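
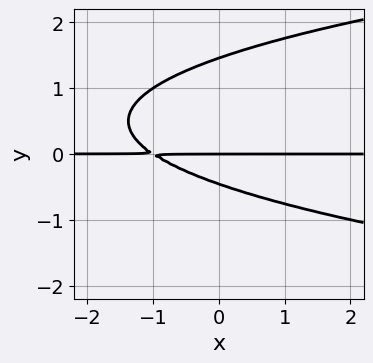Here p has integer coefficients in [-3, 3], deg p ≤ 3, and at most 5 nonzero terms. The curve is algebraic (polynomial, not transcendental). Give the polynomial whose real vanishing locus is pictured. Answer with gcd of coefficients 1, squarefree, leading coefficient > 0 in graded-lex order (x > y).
(a) The degree is 3 — the shape is more complex than any degree-2 curve.
(b) Observable constraints: the visible x-axis segment lies entirely on the curve; one y-axis crossing is at y = 0.
(c) Putting this together gives p.

3*y^3 - 2*x*y - 3*y^2 - 2*y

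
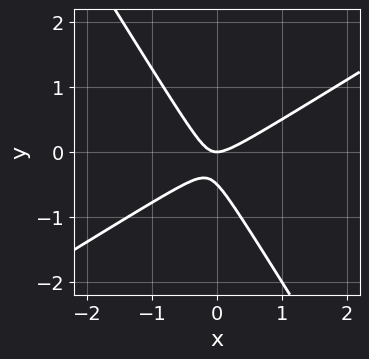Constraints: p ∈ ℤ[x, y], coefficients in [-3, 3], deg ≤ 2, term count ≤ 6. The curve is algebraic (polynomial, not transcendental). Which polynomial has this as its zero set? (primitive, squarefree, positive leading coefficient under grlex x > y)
1. deg p = 2. No degree-1 curve has this shape.
2. Against the integer gridlines: it crosses the x-axis at the gridline x = 0; it crosses the y-axis at the gridline y = 0.
3. Solving for integer coefficients yields p as stated.

2*x^2 - 2*x*y - 2*y^2 - y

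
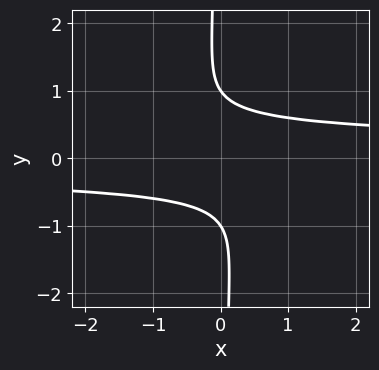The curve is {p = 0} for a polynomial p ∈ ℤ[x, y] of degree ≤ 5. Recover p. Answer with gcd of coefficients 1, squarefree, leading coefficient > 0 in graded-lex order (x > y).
1. Degree: no degree-3 curve has this shape, so deg p = 4.
2. Against the integer gridlines: the y-axis gridline crossings are at y ∈ {-1, 1}; it misses every integer gridline on the x-axis.
3. Together with the visible shape, these determine p as stated.

3*x*y^3 + y^2 - 1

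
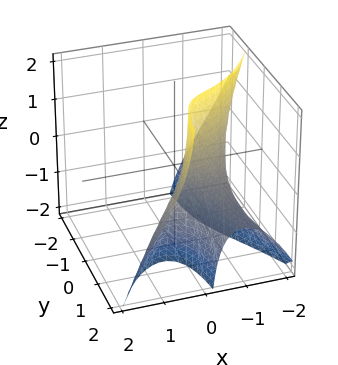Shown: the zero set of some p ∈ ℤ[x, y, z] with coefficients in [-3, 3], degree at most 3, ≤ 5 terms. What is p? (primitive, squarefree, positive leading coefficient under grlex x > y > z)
deg p = 3. No degree-2 surface has this shape.
Checking where it meets the axes: it meets the y-axis at y = 1 (among the integer gridlines); the surface avoids every integer z-axis point in the box.
Assembling these constraints gives the stated polynomial.

3*x^3 + 3*x*y*z + 2*x^2 - 3*y + 3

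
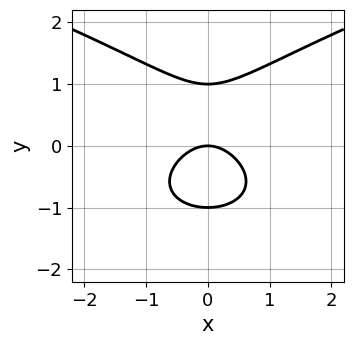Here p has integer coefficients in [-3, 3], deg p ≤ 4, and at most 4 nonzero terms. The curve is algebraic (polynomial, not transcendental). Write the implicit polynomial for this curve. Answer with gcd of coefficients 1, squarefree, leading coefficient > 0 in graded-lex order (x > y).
(a) deg p = 3.
(b) Symmetries: the x ↦ −x reflection is a symmetry, so x appears only in even powers.
(c) Checking where it meets the axes: the y-axis gridline crossings are at y ∈ {-1, 0, 1}; it crosses the x-axis at the gridline x = 0.
(d) Matching integer coefficients to the picture gives p.

y^3 - x^2 - y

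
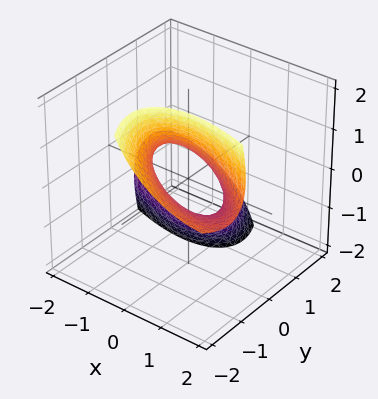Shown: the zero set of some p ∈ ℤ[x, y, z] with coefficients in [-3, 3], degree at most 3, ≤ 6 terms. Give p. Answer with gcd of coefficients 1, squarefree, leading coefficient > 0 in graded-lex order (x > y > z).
(a) The degree is 2 — a generic line meets the surface in up to 2 points.
(b) Against the integer gridlines: among the integer gridlines, it crosses the z-axis at z ∈ {-1, 1}; among the integer gridlines, it crosses the x-axis at x ∈ {-1, 1}.
(c) Assembling these constraints gives the stated polynomial.

x^2 + 2*x*y + 2*y^2 + 3*y*z + z^2 - 1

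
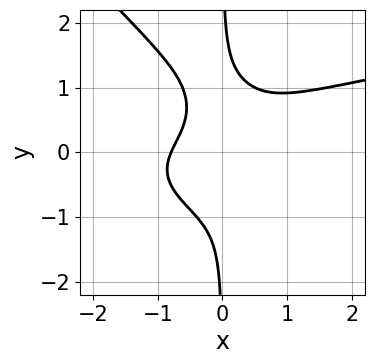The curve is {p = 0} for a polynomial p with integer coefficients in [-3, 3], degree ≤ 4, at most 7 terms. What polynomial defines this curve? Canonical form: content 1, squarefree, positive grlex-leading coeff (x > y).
1. Degree: a generic line meets the curve in up to 4 points, so deg p = 4.
2. From the axis intercepts and sections: no y-intercept at any integer in the box.
3. The integer polynomial consistent with all of this is the stated p.

3*x^2*y^2 + 3*x*y^3 - 2*x^3 - 2*x*y - 1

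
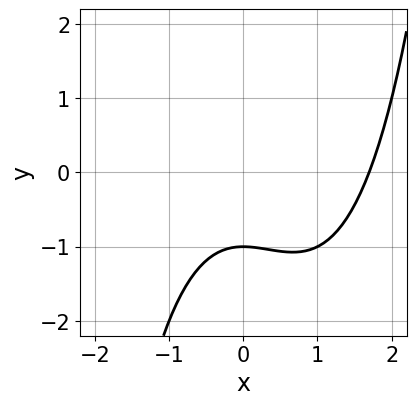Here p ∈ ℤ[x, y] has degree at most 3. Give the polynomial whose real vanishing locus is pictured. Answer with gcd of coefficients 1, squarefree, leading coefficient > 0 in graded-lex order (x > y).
x^3 - x^2 - 2*y - 2

1. Degree: a generic line meets the curve in up to 3 points, so deg p = 3.
2. Against the integer gridlines: it crosses the y-axis at the gridline y = -1.
3. Matching integer coefficients to the picture gives p.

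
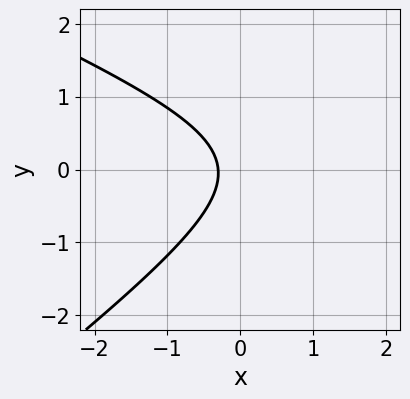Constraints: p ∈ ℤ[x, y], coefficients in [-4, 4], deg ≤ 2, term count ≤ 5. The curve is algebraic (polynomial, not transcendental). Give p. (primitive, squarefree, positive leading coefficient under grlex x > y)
x^2 + x*y - 3*y^2 - 3*x - 1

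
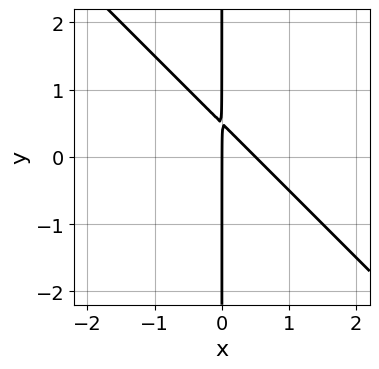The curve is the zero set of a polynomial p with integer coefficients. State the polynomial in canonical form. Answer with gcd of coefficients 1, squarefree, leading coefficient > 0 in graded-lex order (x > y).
deg p = 2.
Reading off the gridlines: it crosses the x-axis at the gridline x = 0; the visible y-axis segment lies entirely on the curve.
Assembling these constraints gives the stated polynomial.

2*x^2 + 2*x*y - x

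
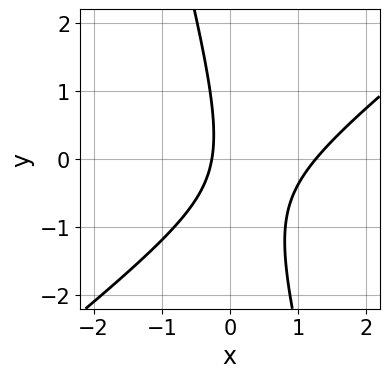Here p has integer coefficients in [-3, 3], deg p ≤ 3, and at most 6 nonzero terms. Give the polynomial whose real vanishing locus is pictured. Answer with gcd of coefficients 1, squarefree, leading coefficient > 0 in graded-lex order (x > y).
3*x^2 - 3*x*y - y^2 - 3*x - 1

First, deg p = 2. The shape is more complex than any degree-1 curve.
Then, checking where it meets the axes: it misses every integer gridline on the y-axis.
Finally, these observations pin down the coefficients.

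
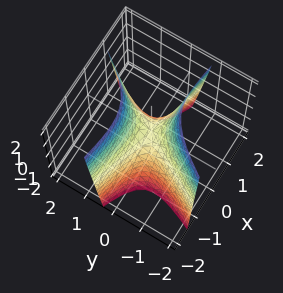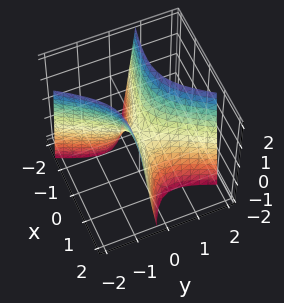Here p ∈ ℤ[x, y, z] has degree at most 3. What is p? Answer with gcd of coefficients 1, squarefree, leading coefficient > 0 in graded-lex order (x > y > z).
x^2 + 3*x*y - 2*y^2 + z

(a) The degree is 2 — no degree-1 surface has this shape.
(b) From the axis intercepts and sections: it meets the x-axis at x = 0 (among the integer gridlines); one y-axis crossing is at y = 0.
(c) Assembling these constraints gives the stated polynomial.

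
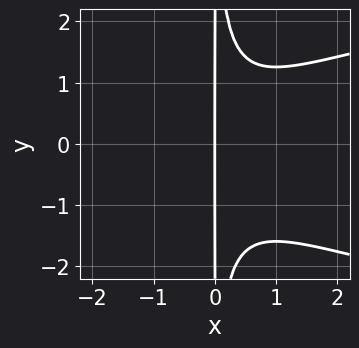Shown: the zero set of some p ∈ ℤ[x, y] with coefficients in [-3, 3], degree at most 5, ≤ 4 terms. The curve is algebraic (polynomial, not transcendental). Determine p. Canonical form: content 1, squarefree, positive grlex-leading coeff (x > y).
First, the degree is 4 — the shape is more complex than any degree-3 curve.
Then, against the integer gridlines: the visible y-axis segment lies entirely on the curve; it crosses the x-axis at the gridline x = 0.
Finally, matching integer coefficients to the picture gives p.

3*x^2*y^2 - 3*x^3 + x^2*y - 3*x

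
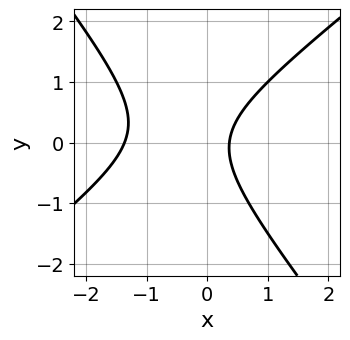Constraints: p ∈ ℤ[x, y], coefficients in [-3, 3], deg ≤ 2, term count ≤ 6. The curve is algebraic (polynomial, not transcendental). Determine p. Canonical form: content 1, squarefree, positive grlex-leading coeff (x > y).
2*x^2 - x*y - 2*y^2 + 2*x - 1

deg p = 2.
Reading off the gridlines: it misses every integer gridline on the y-axis.
Assembling these constraints gives the stated polynomial.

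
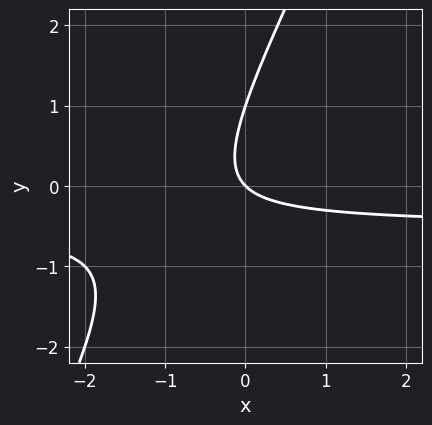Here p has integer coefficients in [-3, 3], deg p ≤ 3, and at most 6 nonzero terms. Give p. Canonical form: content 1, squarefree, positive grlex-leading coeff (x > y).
2*x*y - y^2 + x + y

1. Degree: the shape is more complex than any degree-1 curve, so deg p = 2.
2. From the axis intercepts and sections: the y-axis gridline crossings are at y ∈ {0, 1}; it meets the x-axis at x = 0 (among the integer gridlines).
3. Assembling these constraints gives the stated polynomial.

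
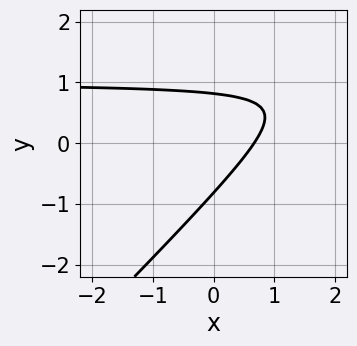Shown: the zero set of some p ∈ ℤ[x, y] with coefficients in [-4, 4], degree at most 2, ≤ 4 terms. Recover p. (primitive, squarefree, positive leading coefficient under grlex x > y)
3*x*y - 3*y^2 - 3*x + 2

The degree is 2 — the shape is more complex than any degree-1 curve.
Putting this together gives p.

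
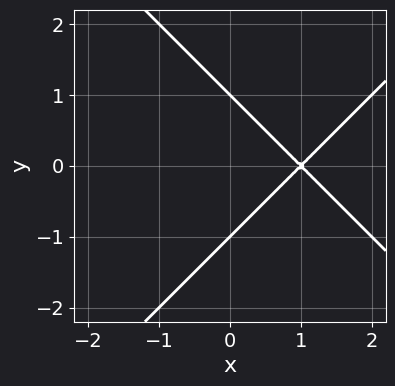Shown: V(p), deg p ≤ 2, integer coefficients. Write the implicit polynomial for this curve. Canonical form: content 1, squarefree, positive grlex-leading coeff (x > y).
The degree is 2 — no degree-1 curve has this shape.
Symmetries: mirror symmetry y ↦ −y ⇒ only even powers of y.
Reading off the gridlines: it meets the x-axis at x = 1 (among the integer gridlines); the y-axis gridline crossings are at y ∈ {-1, 1}.
Fitting integer coefficients to these (and the overall shape) gives p.

x^2 - y^2 - 2*x + 1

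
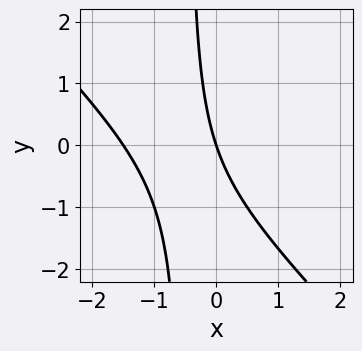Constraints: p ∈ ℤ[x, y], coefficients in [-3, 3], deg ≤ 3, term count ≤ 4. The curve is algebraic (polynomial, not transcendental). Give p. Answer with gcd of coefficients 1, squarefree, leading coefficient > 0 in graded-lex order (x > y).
2*x^2 + 2*x*y + 3*x + y

(a) The degree is 2 — the shape is more complex than any degree-1 curve.
(b) From the axis intercepts and sections: it meets the x-axis at x = 0 (among the integer gridlines); it crosses the y-axis at the gridline y = 0.
(c) Matching integer coefficients to the picture gives p.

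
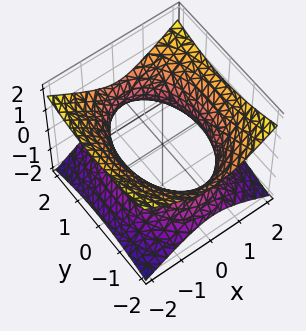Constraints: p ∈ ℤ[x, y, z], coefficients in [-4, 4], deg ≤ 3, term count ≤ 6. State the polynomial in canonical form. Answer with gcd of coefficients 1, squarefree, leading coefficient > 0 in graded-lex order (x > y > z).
1. deg p = 2. One connected sheet with a waist; a quadric.
2. Symmetries: it's symmetric under z → −z, forcing even powers of z; it's symmetric under y → −y, forcing even powers of y; it's symmetric under x → −x, forcing even powers of x.
3. Against the integer gridlines: no z-intercept at any integer in the box.
4. Together with the visible shape, these determine p as stated.

2*x^2 + y^2 - 3*z^2 - 3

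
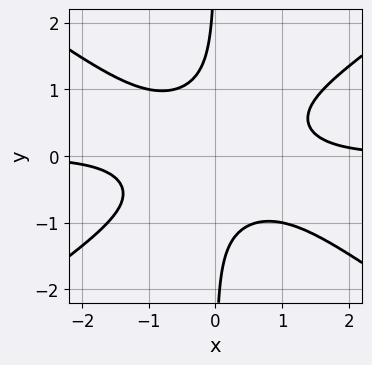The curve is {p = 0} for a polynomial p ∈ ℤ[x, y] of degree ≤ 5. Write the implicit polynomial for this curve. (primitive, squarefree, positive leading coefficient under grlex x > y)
First, degree: a generic line meets the curve in up to 4 points, so deg p = 4.
Next, reading off the gridlines: no x-intercept at any integer in the box; no y-intercept at any integer in the box.
Finally, together with the visible shape, these determine p as stated.

x^3*y - 2*x*y^3 - 1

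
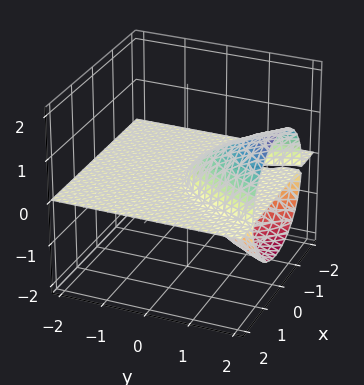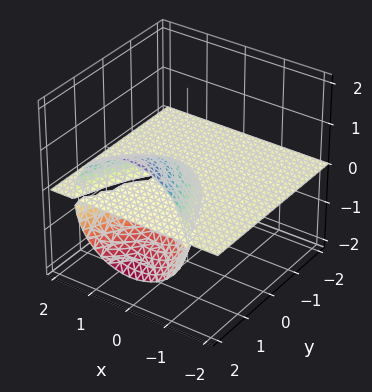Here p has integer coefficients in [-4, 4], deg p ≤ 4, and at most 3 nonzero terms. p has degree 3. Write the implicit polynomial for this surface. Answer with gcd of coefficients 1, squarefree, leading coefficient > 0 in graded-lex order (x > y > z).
First, I count 2 distinct pieces.
Next, degree: a generic line meets the surface in up to 3 points, so deg p = 3.
Next, checking where it meets the axes: the visible y-axis segment lies entirely on the surface; one z-axis crossing is at z = 0; the visible x-axis segment lies entirely on the surface.
Finally, putting this together gives p.

x^2*z + z^3 - y*z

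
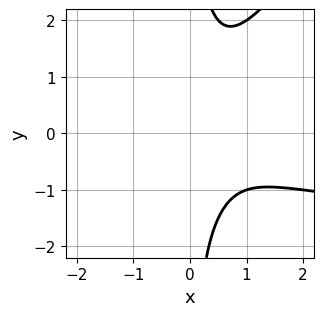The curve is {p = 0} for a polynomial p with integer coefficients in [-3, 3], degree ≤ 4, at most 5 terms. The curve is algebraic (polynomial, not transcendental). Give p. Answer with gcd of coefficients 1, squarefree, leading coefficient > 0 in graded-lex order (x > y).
(a) The degree is 3 — no degree-2 curve has this shape.
(b) Observable constraints: the curve avoids every integer x-axis point in the box; no y-intercept at any integer in the box.
(c) Putting this together gives p.

x^2*y - x*y^2 + 2*x^2 - 2*x + 2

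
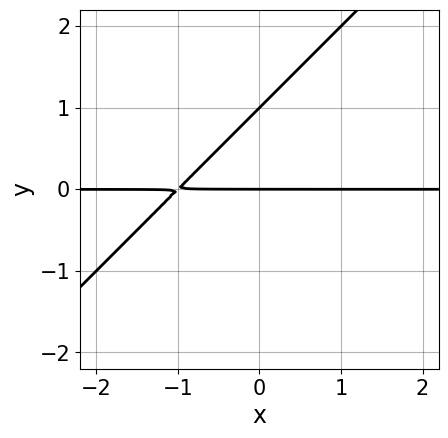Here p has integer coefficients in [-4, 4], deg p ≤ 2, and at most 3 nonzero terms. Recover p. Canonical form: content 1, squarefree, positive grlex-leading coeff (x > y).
x*y - y^2 + y

(a) deg p = 2.
(b) From the visible intercepts: among the integer gridlines, it crosses the y-axis at y ∈ {0, 1}; the visible x-axis segment lies entirely on the curve.
(c) Assembling these constraints gives the stated polynomial.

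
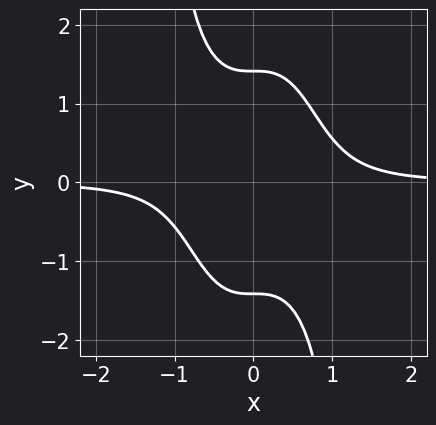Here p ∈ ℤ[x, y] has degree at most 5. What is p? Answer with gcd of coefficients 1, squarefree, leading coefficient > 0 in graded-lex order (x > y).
3*x^3*y + y^2 - 2

First, the degree is 4 — no degree-3 curve has this shape.
Next, checking where it meets the axes: the curve avoids every integer x-axis point in the box.
Finally, together with the visible shape, these determine p as stated.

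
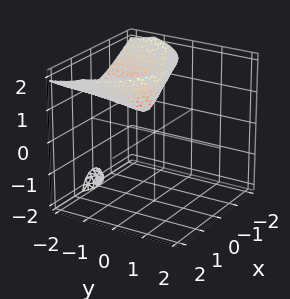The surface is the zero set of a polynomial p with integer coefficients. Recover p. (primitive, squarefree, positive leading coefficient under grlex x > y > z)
2*y*z^2 - z^3 + 3*x^2 + y^2 + z^2

First, there are 2 components. They look like related sheets of one shape, so recover p as a whole.
Then, deg p = 3. The shape is more complex than any degree-2 surface.
Then, checking where it meets the axes: it crosses the z-axis at the gridline z = 1.
Finally, matching integer coefficients to the picture gives p.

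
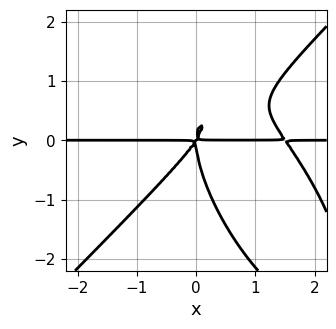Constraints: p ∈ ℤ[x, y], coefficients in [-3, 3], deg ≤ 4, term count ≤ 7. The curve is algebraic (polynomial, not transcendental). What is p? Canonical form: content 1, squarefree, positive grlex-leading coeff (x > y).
First, degree: a generic line meets the curve in up to 4 points, so deg p = 4.
Next, from the visible intercepts: the visible x-axis segment lies entirely on the curve.
Finally, the integer polynomial consistent with all of this is the stated p.

2*x^3*y - x*y^3 - y^4 - 3*x^2*y + 2*x*y^2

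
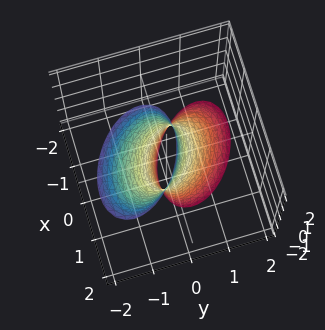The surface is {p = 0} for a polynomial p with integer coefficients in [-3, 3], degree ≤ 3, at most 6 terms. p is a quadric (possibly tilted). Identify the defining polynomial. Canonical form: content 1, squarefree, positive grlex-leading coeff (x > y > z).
1. The degree is 2 — a generic line meets the surface in up to 2 points.
2. From the axis intercepts and sections: no z-intercept at any integer in the box.
3. Putting this together gives p.

2*x^2 + 2*x*y + 3*y^2 + 2*y*z - 1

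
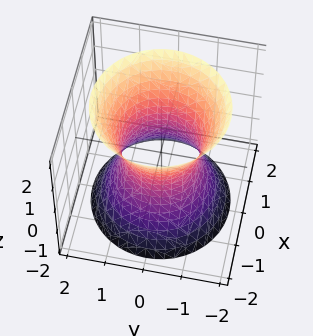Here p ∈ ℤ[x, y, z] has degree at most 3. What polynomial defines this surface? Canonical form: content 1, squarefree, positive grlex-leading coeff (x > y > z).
1. deg p = 2. An hourglass — one-sheet hyperboloid; a quadric.
2. Symmetry: every cross-section ⟂ z is a circle, so x, y appear only via x² + y²; the z ↦ −z reflection is a symmetry, so z appears only in even powers.
3. Reading off the gridlines: among the integer gridlines, it crosses the y-axis at y ∈ {-1, 1}; a circular section at z = 1 has radius between 1 and 2; among the integer gridlines, it crosses the x-axis at x ∈ {-1, 1}.
4. Assembling these constraints gives the stated polynomial.

2*x^2 + 2*y^2 - z^2 - 2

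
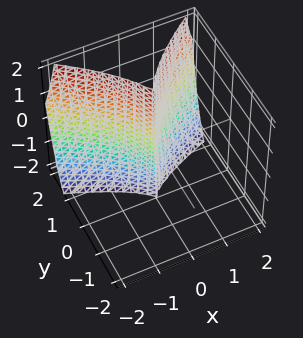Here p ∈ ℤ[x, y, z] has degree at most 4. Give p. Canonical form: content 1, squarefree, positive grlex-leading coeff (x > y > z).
x^2*z - 2*y^3 + 3*x^2

First, degree: a generic line meets the surface in up to 3 points, so deg p = 3.
Next, observable constraints: the visible z-axis segment lies entirely on the surface; one y-axis crossing is at y = 0.
Finally, the integer polynomial consistent with all of this is the stated p.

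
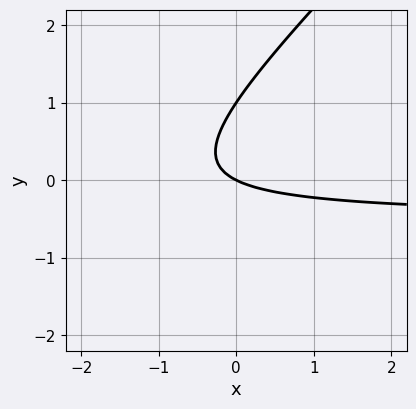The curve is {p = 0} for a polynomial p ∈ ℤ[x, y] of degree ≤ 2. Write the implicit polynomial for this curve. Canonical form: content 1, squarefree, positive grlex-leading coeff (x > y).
2*x*y - 2*y^2 + x + 2*y

Degree: no degree-1 curve has this shape, so deg p = 2.
Checking where it meets the axes: it crosses the x-axis at the gridline x = 0; among the integer gridlines, it crosses the y-axis at y ∈ {0, 1}.
Assembling these constraints gives the stated polynomial.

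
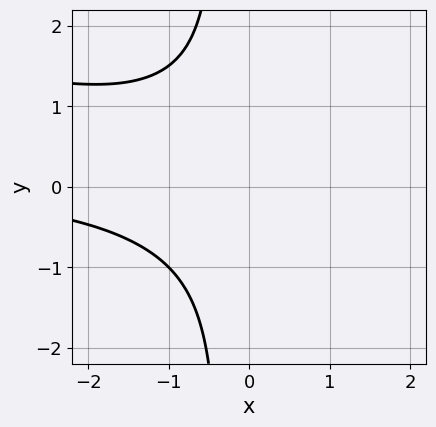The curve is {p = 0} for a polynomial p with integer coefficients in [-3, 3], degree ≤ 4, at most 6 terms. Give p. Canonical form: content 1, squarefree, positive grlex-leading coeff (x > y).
(a) Degree: a generic line meets the curve in up to 3 points, so deg p = 3.
(b) From the visible intercepts: it misses every integer gridline on the y-axis; it misses every integer gridline on the x-axis.
(c) Fitting integer coefficients to these (and the overall shape) gives p.

x^2*y + 3*x*y^2 + y^2 + 3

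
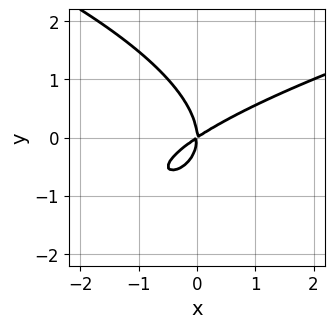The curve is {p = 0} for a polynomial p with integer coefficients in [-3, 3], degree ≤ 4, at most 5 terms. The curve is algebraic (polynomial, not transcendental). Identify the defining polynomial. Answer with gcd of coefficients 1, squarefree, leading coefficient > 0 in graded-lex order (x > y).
2*y^3 - 2*x^2 + 3*x*y

1. Degree: no degree-2 curve has this shape, so deg p = 3.
2. From the visible intercepts: it crosses the y-axis at the gridline y = 0; one x-axis crossing is at x = 0.
3. Fitting integer coefficients to these (and the overall shape) gives p.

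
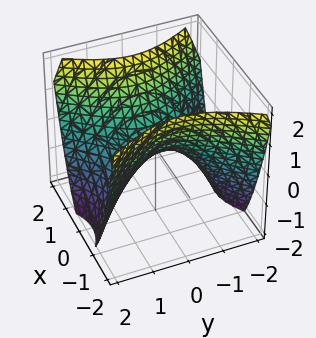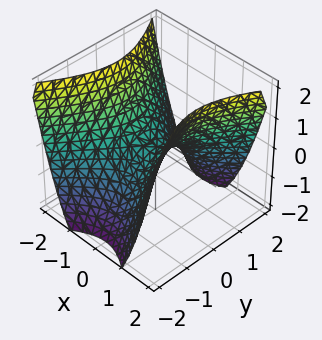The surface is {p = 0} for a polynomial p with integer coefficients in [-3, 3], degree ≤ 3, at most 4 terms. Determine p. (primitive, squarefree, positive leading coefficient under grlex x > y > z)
3*x^2 - 2*y^2 - 3*z

deg p = 2. A saddle surface; a quadric.
Symmetries: mirror symmetry y ↦ −y ⇒ only even powers of y; the x ↦ −x reflection is a symmetry, so x appears only in even powers.
Observable constraints: one z-axis crossing is at z = 0; it meets the x-axis at x = 0 (among the integer gridlines); one y-axis crossing is at y = 0.
Assembling these constraints gives the stated polynomial.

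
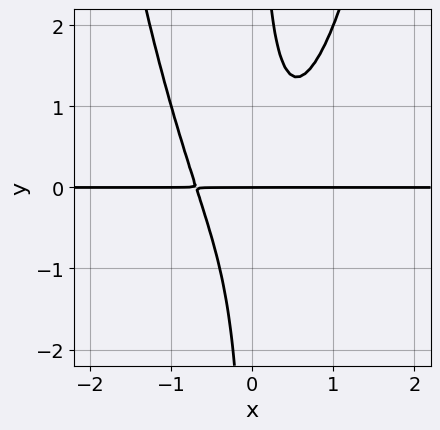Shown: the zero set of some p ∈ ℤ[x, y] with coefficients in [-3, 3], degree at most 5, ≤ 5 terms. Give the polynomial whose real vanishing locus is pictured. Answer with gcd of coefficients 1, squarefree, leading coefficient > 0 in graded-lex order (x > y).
3*x^3*y - 2*x*y^2 + y

First, degree: the shape is more complex than any degree-3 curve, so deg p = 4.
Next, from the axis intercepts and sections: it crosses the y-axis at the gridline y = 0; the visible x-axis segment lies entirely on the curve.
Finally, putting this together gives p.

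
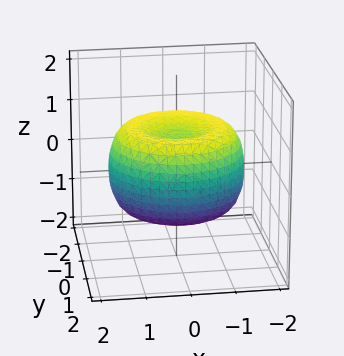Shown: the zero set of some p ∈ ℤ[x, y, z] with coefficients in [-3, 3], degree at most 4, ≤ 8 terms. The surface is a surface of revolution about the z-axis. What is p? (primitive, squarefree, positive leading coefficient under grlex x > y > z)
deg p = 4. A generic line meets the surface in up to 4 points.
Symmetries: the z-axis is an axis of rotation, so x and y enter only as x² + y².
Observable constraints: a circular section at z = -1 has radius exactly 1.
Assembling these constraints gives the stated polynomial.

x^4 + 2*x^2*y^2 + y^4 - 2*x^2 - 2*y^2 + 2*z^2 - 1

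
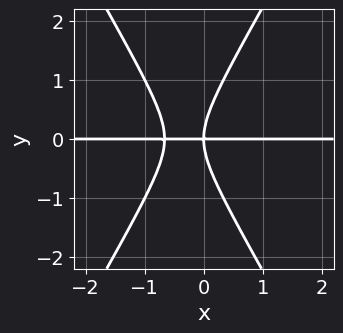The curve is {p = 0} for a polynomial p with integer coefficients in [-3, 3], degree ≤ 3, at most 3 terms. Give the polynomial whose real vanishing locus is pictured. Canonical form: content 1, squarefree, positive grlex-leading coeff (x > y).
1. deg p = 3. No degree-2 curve has this shape.
2. Reading off the gridlines: the visible x-axis segment lies entirely on the curve; it crosses the y-axis at the gridline y = 0.
3. Solving for integer coefficients yields p as stated.

3*x^2*y - y^3 + 2*x*y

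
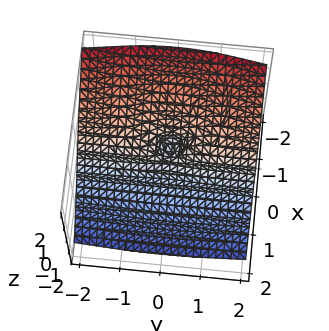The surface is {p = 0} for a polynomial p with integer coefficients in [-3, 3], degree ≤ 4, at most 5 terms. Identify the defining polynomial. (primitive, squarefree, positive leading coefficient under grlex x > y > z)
3*x^3 + 3*x*y^2 + 2*y^2*z + 2*z^3 + 2*x^2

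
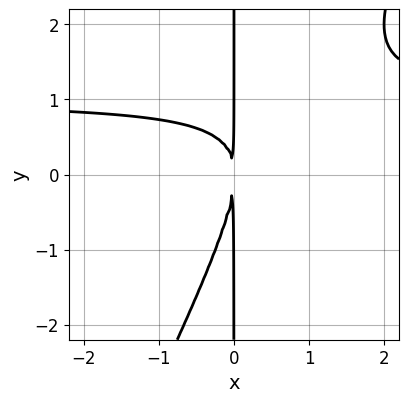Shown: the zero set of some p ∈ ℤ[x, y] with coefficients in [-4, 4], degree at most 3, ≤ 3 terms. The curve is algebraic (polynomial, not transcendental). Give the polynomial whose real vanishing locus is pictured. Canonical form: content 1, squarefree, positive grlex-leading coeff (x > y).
2*x^2*y - x*y^2 - 2*x^2

(a) deg p = 3.
(b) Checking where it meets the axes: the visible y-axis segment lies entirely on the curve.
(c) The integer polynomial consistent with all of this is the stated p.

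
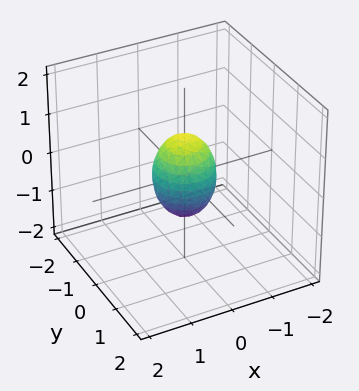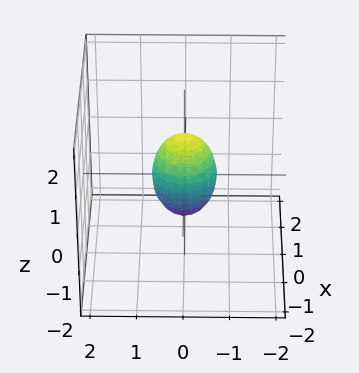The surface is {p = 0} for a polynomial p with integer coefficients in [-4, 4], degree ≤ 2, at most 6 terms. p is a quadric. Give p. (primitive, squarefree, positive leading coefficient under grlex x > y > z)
First, the degree is 2 — a closed, bounded, convex surface; a quadric.
Then, symmetries: the z ↦ −z reflection is a symmetry, so z appears only in even powers; every cross-section ⟂ z is a circle, so x, y appear only via x² + y².
Next, reading off the gridlines: a circular section at z = 0 has radius between 0 and 1; the z-axis gridline crossings are at z ∈ {-1, 1}.
Finally, fitting integer coefficients to these (and the overall shape) gives p.

2*x^2 + 2*y^2 + z^2 - 1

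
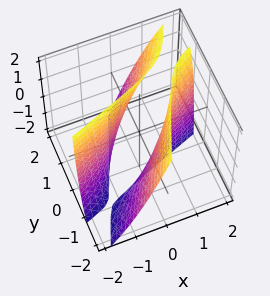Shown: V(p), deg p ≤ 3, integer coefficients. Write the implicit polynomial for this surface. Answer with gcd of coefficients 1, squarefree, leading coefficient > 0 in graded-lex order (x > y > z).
x^2 - 3*x*y + y^2 + y*z - 1

The picture has 2 separate pieces. They look like related sheets of one shape, so recover p as a whole.
Degree: a generic line meets the surface in up to 2 points, so deg p = 2.
Checking where it meets the axes: the x-axis gridline crossings are at x ∈ {-1, 1}; no z-intercept at any integer in the box; the y-axis gridline crossings are at y ∈ {-1, 1}.
Assembling these constraints gives the stated polynomial.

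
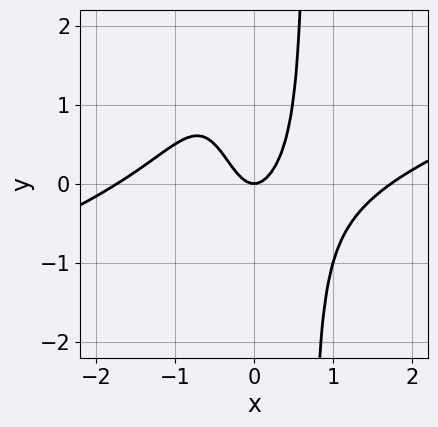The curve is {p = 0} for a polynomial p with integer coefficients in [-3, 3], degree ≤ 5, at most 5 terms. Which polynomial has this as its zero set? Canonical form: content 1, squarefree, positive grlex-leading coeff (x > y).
x^4 - 3*x^3*y - 3*x^2 + y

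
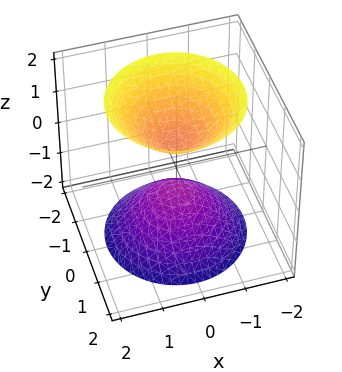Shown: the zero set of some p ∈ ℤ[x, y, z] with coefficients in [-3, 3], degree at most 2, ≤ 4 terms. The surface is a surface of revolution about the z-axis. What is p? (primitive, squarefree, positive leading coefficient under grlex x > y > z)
1. There are 2 components. Treating them together as one polynomial.
2. Degree: the shape is more complex than any degree-1 surface, so deg p = 2.
3. Symmetries: the z-axis is an axis of rotation, so x and y enter only as x² + y².
4. Observable constraints: the surface avoids every integer x-axis point in the box; a circular section at z = 2 has radius between 1 and 2.
5. The integer polynomial consistent with all of this is the stated p.

3*x^2 + 3*y^2 - 2*z^2 + 1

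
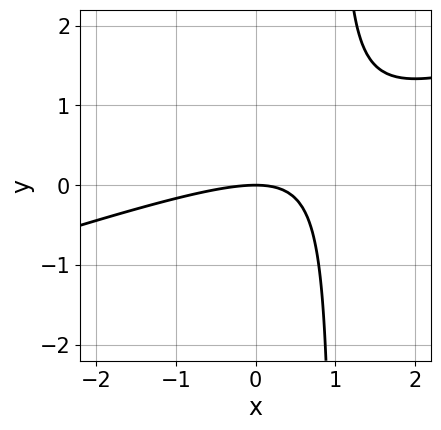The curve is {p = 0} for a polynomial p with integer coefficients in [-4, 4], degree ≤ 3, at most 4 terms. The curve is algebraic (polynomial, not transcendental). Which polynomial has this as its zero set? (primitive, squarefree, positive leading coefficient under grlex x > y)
Degree: the shape is more complex than any degree-1 curve, so deg p = 2.
Reading off the gridlines: it crosses the x-axis at the gridline x = 0; it meets the y-axis at y = 0 (among the integer gridlines).
Putting this together gives p.

x^2 - 3*x*y + 3*y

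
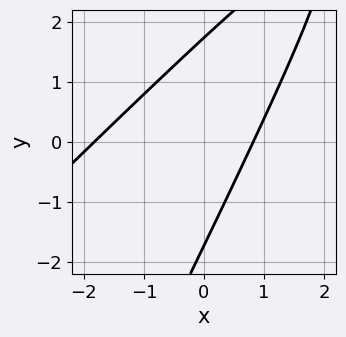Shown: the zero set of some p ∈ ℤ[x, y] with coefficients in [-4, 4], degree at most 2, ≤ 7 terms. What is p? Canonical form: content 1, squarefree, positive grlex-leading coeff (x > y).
2*x^2 - 3*x*y + y^2 + 2*x - 3

deg p = 2. A generic line meets the curve in up to 2 points.
The integer polynomial consistent with all of this is the stated p.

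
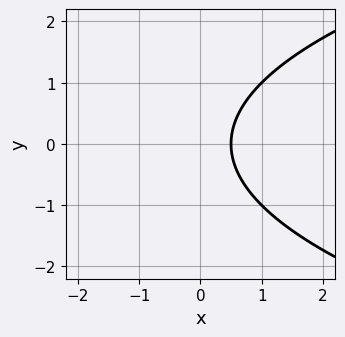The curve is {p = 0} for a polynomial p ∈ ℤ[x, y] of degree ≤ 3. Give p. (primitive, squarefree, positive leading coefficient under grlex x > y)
1. The degree is 2 — the shape is more complex than any degree-1 curve.
2. Symmetries: it's symmetric under y → −y, forcing even powers of y.
3. Reading off the gridlines: it misses every integer gridline on the y-axis.
4. These observations pin down the coefficients.

y^2 - 2*x + 1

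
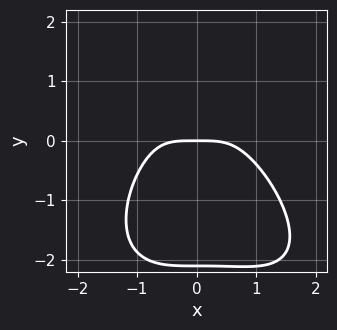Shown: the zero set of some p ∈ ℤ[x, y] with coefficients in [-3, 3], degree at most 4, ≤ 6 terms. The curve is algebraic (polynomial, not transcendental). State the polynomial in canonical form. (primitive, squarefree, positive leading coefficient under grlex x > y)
2*x^4 + x^3*y + y^4 - 3*y^2 + 3*y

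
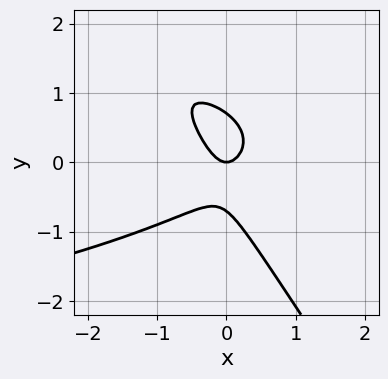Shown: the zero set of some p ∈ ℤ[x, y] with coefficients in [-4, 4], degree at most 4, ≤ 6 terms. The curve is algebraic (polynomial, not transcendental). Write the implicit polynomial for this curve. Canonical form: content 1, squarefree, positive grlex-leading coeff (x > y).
(a) Degree: no degree-2 curve has this shape, so deg p = 3.
(b) Checking where it meets the axes: it meets the y-axis at y = 0 (among the integer gridlines); it crosses the x-axis at the gridline x = 0.
(c) Matching integer coefficients to the picture gives p.

3*x*y^2 + 2*y^3 + 3*x^2 - y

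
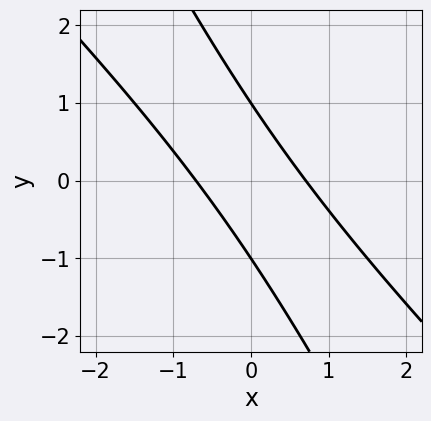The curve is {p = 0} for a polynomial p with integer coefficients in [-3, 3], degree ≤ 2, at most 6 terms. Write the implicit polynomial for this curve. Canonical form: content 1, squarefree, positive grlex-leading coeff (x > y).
(a) deg p = 2. No degree-1 curve has this shape.
(b) Observable constraints: the y-axis gridline crossings are at y ∈ {-1, 1}.
(c) Assembling these constraints gives the stated polynomial.

2*x^2 + 3*x*y + y^2 - 1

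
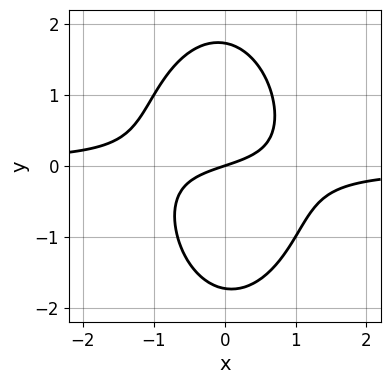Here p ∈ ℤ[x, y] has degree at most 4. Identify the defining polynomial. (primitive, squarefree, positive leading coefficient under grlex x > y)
1. The degree is 3 — a generic line meets the curve in up to 3 points.
2. From the axis intercepts and sections: it crosses the x-axis at the gridline x = 0; it meets the y-axis at y = 0 (among the integer gridlines).
3. Putting this together gives p.

3*x^2*y + y^3 + x - 3*y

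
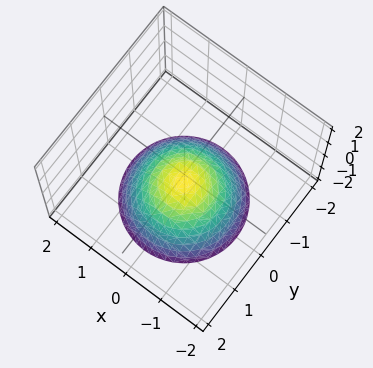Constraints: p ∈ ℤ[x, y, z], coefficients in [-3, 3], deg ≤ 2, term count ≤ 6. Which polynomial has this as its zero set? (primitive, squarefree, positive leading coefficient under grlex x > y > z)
2*x^2 + 2*y^2 + 3*z + 2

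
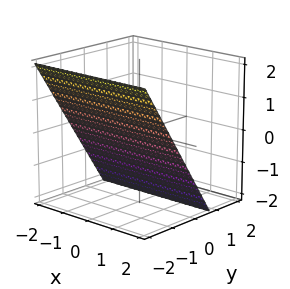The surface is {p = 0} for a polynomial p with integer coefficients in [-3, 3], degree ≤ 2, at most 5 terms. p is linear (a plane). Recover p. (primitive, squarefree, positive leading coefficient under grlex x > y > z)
1. Degree: the surface is flat (a plane), so deg p = 1.
2. Checking where it meets the axes: no x-intercept at any integer in the box; it crosses the z-axis at the gridline z = -1.
3. Solving for integer coefficients yields p as stated.

3*y + 2*z + 2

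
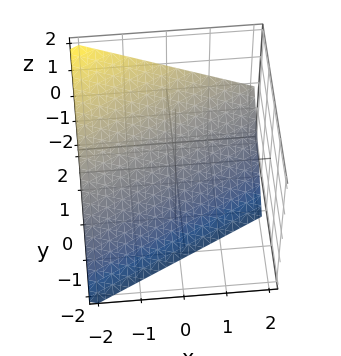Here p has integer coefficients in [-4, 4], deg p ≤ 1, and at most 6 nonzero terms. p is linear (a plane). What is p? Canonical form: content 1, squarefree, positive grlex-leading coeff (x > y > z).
x - 2*y + 2*z + 2

(a) Degree: every cross-section is a straight line — this is a plane, so deg p = 1.
(b) Against the integer gridlines: it crosses the y-axis at the gridline y = 1; it crosses the x-axis at the gridline x = -2; it meets the z-axis at z = -1 (among the integer gridlines).
(c) The integer polynomial consistent with all of this is the stated p.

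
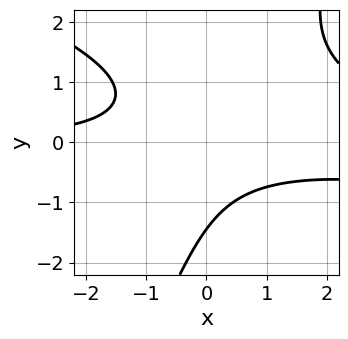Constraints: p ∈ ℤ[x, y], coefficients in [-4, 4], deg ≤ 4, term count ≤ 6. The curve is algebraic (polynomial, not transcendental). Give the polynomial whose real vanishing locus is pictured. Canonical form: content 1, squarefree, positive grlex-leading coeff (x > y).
First, degree: no degree-2 curve has this shape, so deg p = 3.
Then, against the integer gridlines: it misses every integer gridline on the x-axis.
Finally, assembling these constraints gives the stated polynomial.

x^2*y + 2*x*y^2 - y^3 - 3*x*y - 3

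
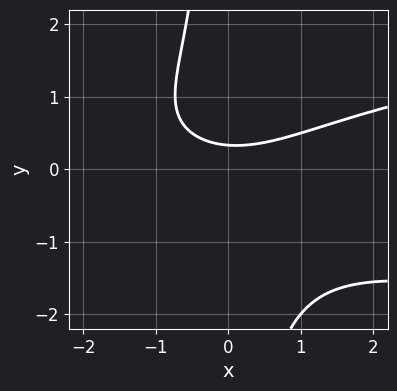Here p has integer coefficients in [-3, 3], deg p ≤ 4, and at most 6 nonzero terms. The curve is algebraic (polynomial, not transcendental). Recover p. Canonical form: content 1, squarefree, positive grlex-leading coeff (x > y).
Degree: no degree-2 curve has this shape, so deg p = 3.
Checking where it meets the axes: no x-intercept at any integer in the box.
Together with the visible shape, these determine p as stated.

2*x*y^2 - x^2 + 3*y - 1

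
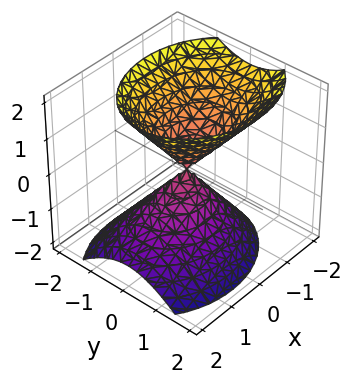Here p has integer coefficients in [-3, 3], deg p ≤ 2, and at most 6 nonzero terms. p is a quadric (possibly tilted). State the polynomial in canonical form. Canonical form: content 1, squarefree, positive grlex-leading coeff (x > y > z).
(a) I count 2 distinct pieces. Treating them together as one polynomial.
(b) deg p = 2. No degree-1 surface has this shape.
(c) Against the integer gridlines: one x-axis crossing is at x = 0; one z-axis crossing is at z = 0; one y-axis crossing is at y = 0.
(d) Assembling these constraints gives the stated polynomial.

2*x^2 + x*z + 3*y^2 - 2*z^2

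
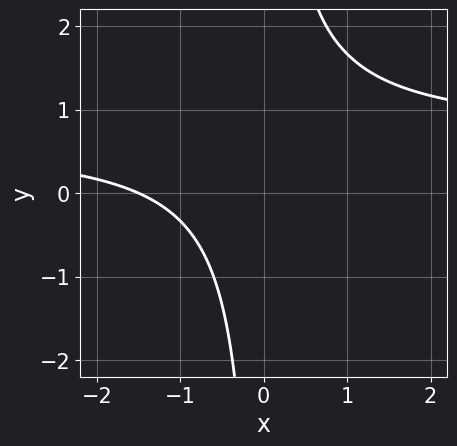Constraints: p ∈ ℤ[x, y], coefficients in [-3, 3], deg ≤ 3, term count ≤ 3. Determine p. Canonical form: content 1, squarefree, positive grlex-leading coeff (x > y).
Degree: a generic line meets the curve in up to 2 points, so deg p = 2.
Observable constraints: no y-intercept at any integer in the box.
The integer polynomial consistent with all of this is the stated p.

3*x*y - 2*x - 3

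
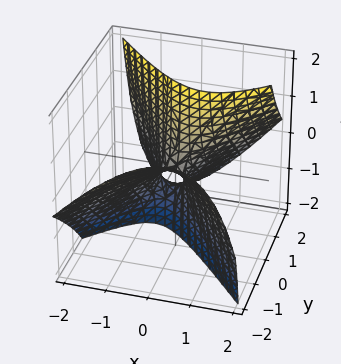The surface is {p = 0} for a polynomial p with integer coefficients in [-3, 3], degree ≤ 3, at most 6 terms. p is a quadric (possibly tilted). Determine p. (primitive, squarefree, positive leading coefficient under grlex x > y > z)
(a) The degree is 2 — the shape is more complex than any degree-1 surface.
(b) From the visible intercepts: it meets the z-axis at z = 0 (among the integer gridlines); it meets the x-axis at x = 0 (among the integer gridlines); it crosses the y-axis at the gridline y = 0.
(c) These observations pin down the coefficients.

3*x^2 - 2*x*z - 2*y^2 - 3*y*z + z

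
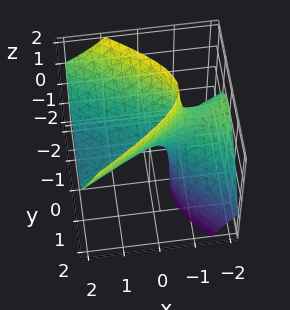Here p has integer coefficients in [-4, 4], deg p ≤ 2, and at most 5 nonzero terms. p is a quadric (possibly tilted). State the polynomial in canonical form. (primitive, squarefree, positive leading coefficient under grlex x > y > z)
x^2 + 3*x*z - 3*y^2 - y*z + 2*z

(a) Degree: the shape is more complex than any degree-1 surface, so deg p = 2.
(b) From the visible intercepts: it meets the y-axis at y = 0 (among the integer gridlines); it meets the x-axis at x = 0 (among the integer gridlines).
(c) Together with the visible shape, these determine p as stated.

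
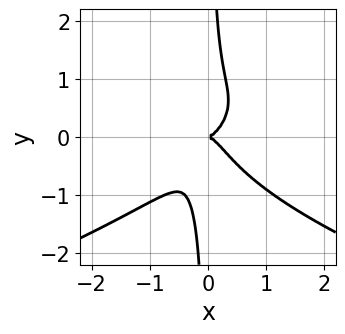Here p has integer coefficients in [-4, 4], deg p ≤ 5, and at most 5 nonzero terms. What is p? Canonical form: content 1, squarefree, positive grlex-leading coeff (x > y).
(a) deg p = 4. A generic line meets the curve in up to 4 points.
(b) From the visible intercepts: it meets the y-axis at y = 0 (among the integer gridlines); it crosses the x-axis at the gridline x = 0.
(c) Solving for integer coefficients yields p as stated.

3*x*y^3 + 3*x^3 - y^2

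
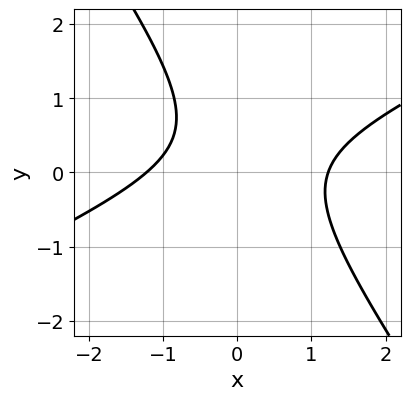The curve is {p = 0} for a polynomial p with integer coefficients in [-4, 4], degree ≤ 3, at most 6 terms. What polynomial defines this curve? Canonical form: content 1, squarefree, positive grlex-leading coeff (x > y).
2*x^2 - 3*x*y - 3*y^2 + 2*y - 3

First, degree: no degree-1 curve has this shape, so deg p = 2.
Then, against the integer gridlines: the curve avoids every integer y-axis point in the box.
Finally, putting this together gives p.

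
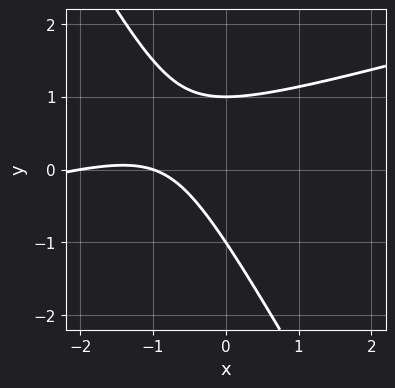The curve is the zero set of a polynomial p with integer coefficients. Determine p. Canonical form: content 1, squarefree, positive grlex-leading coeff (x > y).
First, the degree is 2 — the shape is more complex than any degree-1 curve.
Next, against the integer gridlines: among the integer gridlines, it crosses the y-axis at y ∈ {-1, 1}; the x-axis gridline crossings are at x ∈ {-2, -1}.
Finally, assembling these constraints gives the stated polynomial.

x^2 - 3*x*y - 2*y^2 + 3*x + 2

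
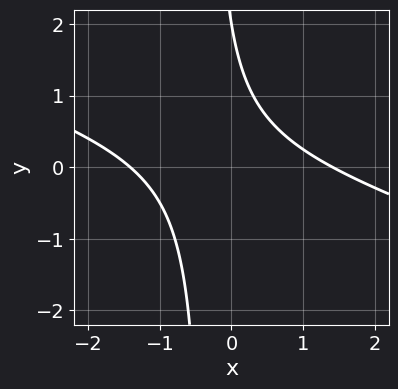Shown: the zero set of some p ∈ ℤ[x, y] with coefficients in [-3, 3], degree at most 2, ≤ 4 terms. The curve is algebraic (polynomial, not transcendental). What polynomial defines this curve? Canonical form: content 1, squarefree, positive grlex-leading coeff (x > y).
The degree is 2 — the shape is more complex than any degree-1 curve.
Against the integer gridlines: it crosses the y-axis at the gridline y = 2.
Fitting integer coefficients to these (and the overall shape) gives p.

x^2 + 3*x*y + y - 2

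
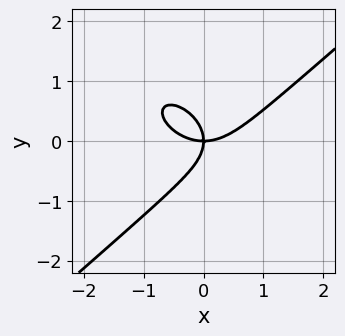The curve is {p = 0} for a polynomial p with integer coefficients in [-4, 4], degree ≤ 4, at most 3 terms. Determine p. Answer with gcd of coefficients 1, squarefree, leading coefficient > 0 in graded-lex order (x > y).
Degree: a generic line meets the curve in up to 3 points, so deg p = 3.
From the axis intercepts and sections: it meets the y-axis at y = 0 (among the integer gridlines); one x-axis crossing is at x = 0.
The integer polynomial consistent with all of this is the stated p.

2*x^3 - 3*y^3 - 3*x*y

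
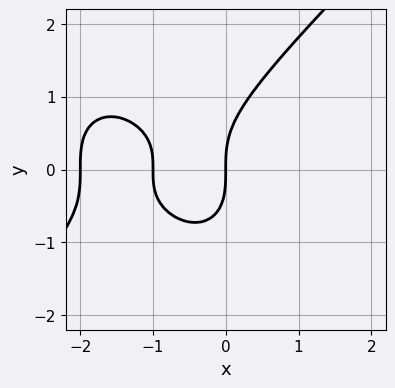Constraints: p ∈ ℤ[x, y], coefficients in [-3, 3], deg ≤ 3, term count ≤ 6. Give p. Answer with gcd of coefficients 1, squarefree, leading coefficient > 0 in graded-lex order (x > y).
x^3 - y^3 + 3*x^2 + 2*x

First, degree: a generic line meets the curve in up to 3 points, so deg p = 3.
Next, against the integer gridlines: it crosses the y-axis at the gridline y = 0; among the integer gridlines, it crosses the x-axis at x ∈ {-2, -1, 0}.
Finally, putting this together gives p.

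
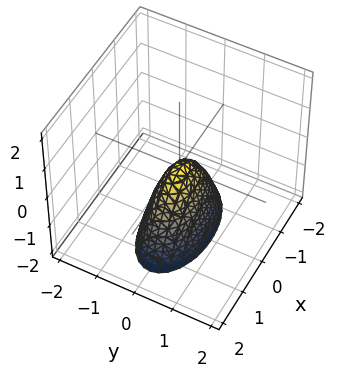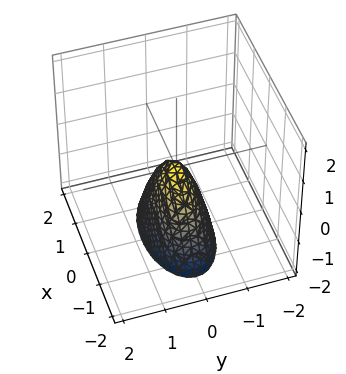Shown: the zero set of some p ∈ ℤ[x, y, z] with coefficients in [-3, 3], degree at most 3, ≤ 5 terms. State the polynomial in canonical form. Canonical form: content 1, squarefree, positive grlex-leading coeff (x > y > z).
x^2 + 3*y^2 + z

1. The degree is 2 — a single bowl opening along one axis; a quadric.
2. Symmetries: the x ↦ −x reflection is a symmetry, so x appears only in even powers; the y ↦ −y reflection is a symmetry, so y appears only in even powers.
3. Against the integer gridlines: it crosses the z-axis at the gridline z = 0; one y-axis crossing is at y = 0; it crosses the x-axis at the gridline x = 0.
4. These observations pin down the coefficients.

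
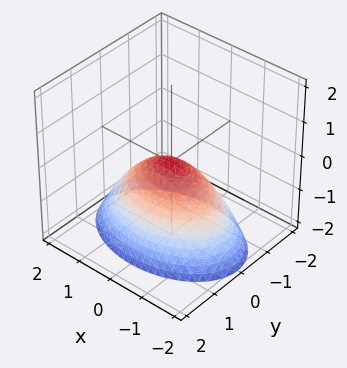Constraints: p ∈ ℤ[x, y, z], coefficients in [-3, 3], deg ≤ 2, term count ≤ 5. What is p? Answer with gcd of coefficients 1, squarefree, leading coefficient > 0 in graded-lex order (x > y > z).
First, degree: a single bowl opening along one axis; a quadric, so deg p = 2.
Next, symmetries: it's symmetric under y → −y, forcing even powers of y; the x ↦ −x reflection is a symmetry, so x appears only in even powers.
Then, checking where it meets the axes: it meets the y-axis at y = 0 (among the integer gridlines); it crosses the z-axis at the gridline z = 0; it meets the x-axis at x = 0 (among the integer gridlines).
Finally, fitting integer coefficients to these (and the overall shape) gives p.

x^2 + 2*y^2 + 2*z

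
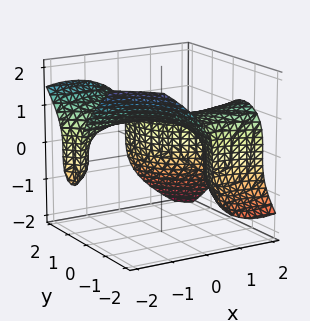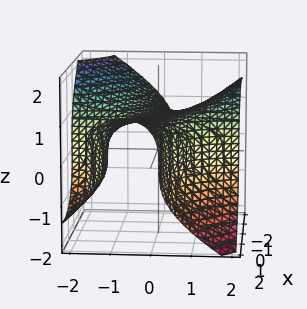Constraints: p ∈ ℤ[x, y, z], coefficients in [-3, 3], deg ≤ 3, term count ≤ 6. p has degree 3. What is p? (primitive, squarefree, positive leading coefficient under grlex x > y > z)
1. Degree: no degree-2 surface has this shape, so deg p = 3.
2. Against the integer gridlines: it misses every integer gridline on the y-axis; the surface avoids every integer x-axis point in the box.
3. Assembling these constraints gives the stated polynomial.

2*x^2*y + 3*x*y^2 + 3*z^3 - 2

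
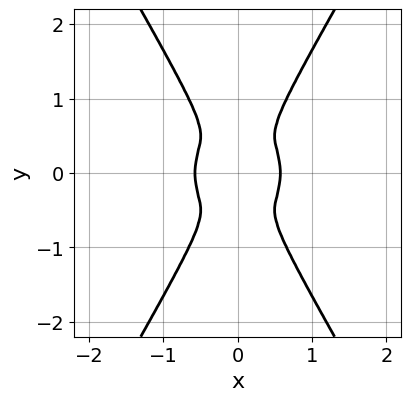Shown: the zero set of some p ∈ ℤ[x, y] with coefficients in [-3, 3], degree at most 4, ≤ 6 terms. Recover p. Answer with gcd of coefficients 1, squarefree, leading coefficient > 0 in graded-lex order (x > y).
3*x^4 + 2*x^2*y^2 - y^4 - x^2

The degree is 4 — a generic line meets the curve in up to 4 points.
Symmetries: mirror symmetry x ↦ −x ⇒ only even powers of x; the y ↦ −y reflection is a symmetry, so y appears only in even powers.
Together with the visible shape, these determine p as stated.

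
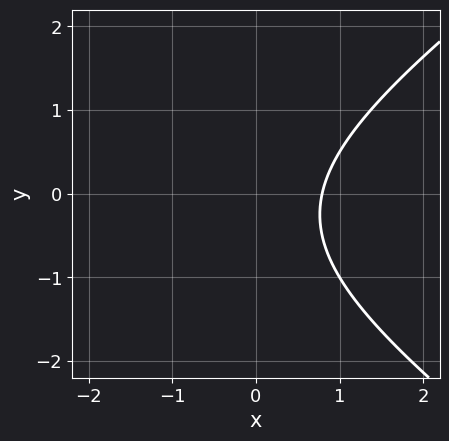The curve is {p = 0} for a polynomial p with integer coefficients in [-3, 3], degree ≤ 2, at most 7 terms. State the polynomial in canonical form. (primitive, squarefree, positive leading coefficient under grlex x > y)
x^2 - 2*y^2 + 3*x - y - 3

First, deg p = 2. A generic line meets the curve in up to 2 points.
Then, from the visible intercepts: the curve avoids every integer y-axis point in the box.
Finally, assembling these constraints gives the stated polynomial.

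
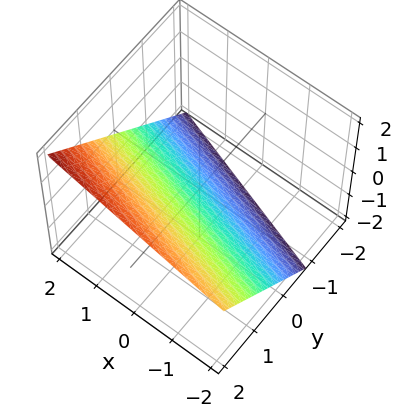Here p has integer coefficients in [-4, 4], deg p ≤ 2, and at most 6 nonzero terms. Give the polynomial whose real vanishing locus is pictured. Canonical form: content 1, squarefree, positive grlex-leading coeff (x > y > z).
deg p = 1. The surface is flat (a plane).
From the visible intercepts: it crosses the x-axis at the gridline x = 2.
Together with the visible shape, these determine p as stated.

x + 3*y - 3*z - 2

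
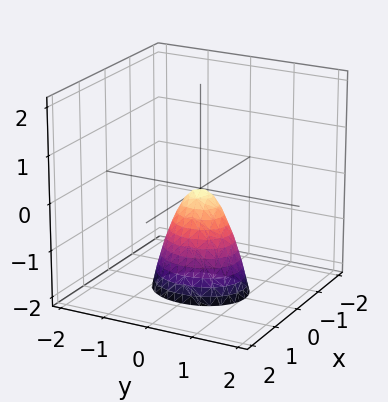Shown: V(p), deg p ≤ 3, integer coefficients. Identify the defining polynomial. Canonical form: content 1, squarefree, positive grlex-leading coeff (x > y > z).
Degree: a single bowl opening along one axis; a quadric, so deg p = 2.
Symmetries: it's symmetric under x → −x, forcing even powers of x; the y ↦ −y reflection is a symmetry, so y appears only in even powers.
Observable constraints: one y-axis crossing is at y = 0; it crosses the z-axis at the gridline z = 0; one x-axis crossing is at x = 0.
Solving for integer coefficients yields p as stated.

3*x^2 + 2*y^2 + z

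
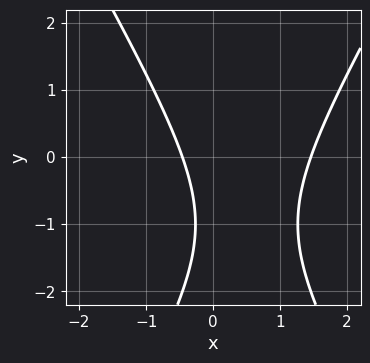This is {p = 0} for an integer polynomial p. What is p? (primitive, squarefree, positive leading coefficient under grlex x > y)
3*x^2 - y^2 - 3*x - 2*y - 2

1. deg p = 2. A generic line meets the curve in up to 2 points.
2. From the visible intercepts: no y-intercept at any integer in the box.
3. The integer polynomial consistent with all of this is the stated p.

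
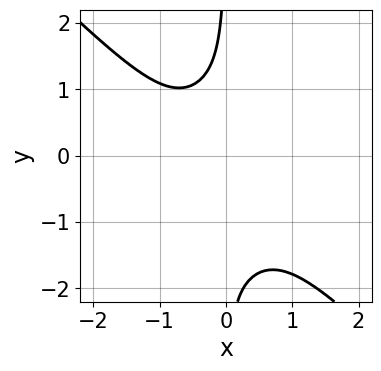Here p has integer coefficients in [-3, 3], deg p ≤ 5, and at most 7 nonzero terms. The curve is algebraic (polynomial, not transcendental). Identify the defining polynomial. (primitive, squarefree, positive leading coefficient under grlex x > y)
2*x^4 + 2*x*y^3 + 2*x*y^2 + x^2 + 2

First, degree: the shape is more complex than any degree-3 curve, so deg p = 4.
Then, reading off the gridlines: it misses every integer gridline on the y-axis; the curve avoids every integer x-axis point in the box.
Finally, solving for integer coefficients yields p as stated.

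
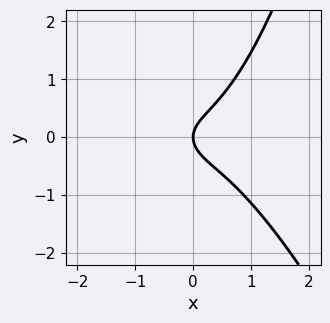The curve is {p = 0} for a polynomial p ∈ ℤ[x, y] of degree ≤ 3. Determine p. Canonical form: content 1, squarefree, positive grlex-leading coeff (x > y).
1. deg p = 3. A generic line meets the curve in up to 3 points.
2. Reading off the gridlines: it meets the x-axis at x = 0 (among the integer gridlines); it crosses the y-axis at the gridline y = 0.
3. Assembling these constraints gives the stated polynomial.

3*x^3 + x^2*y - 3*y^2 + 2*x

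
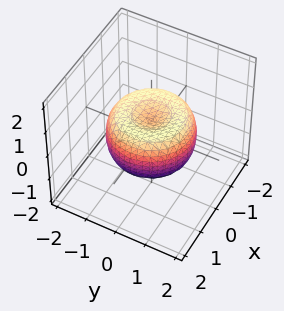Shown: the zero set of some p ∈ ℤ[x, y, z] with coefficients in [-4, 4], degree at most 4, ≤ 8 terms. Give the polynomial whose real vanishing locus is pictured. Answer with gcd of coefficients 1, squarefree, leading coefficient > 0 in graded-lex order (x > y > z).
First, the degree is 4 — no degree-3 surface has this shape.
Then, symmetry: the surface is invariant under rotation about z: p = q(x² + y², z).
Next, checking where it meets the axes: a circular section at z = 0 has radius between 1 and 2.
Finally, solving for integer coefficients yields p as stated.

2*x^4 + 4*x^2*y^2 + 2*y^4 - 3*x^2 - 3*y^2 + 3*z^2 - 1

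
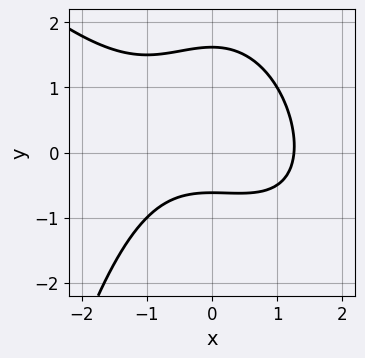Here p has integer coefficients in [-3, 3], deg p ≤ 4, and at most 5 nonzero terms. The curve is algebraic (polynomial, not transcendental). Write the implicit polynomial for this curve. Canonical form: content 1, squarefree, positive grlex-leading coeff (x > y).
x^3 + x^2*y + 2*y^2 - 2*y - 2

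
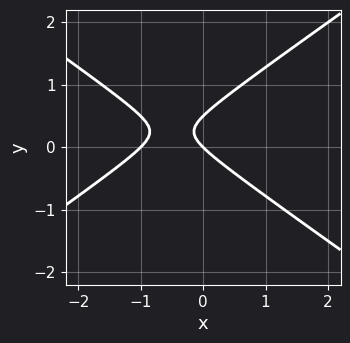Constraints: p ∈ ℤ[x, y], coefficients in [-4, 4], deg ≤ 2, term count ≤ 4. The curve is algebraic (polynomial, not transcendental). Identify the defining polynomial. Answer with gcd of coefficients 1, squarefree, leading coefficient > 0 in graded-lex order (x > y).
x^2 - 2*y^2 + x + y

Degree: the shape is more complex than any degree-1 curve, so deg p = 2.
From the axis intercepts and sections: it crosses the y-axis at the gridline y = 0; among the integer gridlines, it crosses the x-axis at x ∈ {-1, 0}.
Fitting integer coefficients to these (and the overall shape) gives p.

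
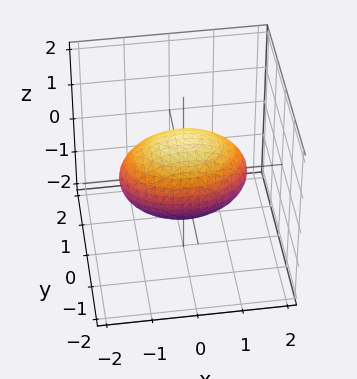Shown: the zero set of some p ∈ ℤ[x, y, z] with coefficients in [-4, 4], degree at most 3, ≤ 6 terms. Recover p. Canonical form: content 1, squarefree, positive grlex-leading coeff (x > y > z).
deg p = 2. Bounded and convex; a quadric.
Symmetries: it's symmetric under x → −x, forcing even powers of x; mirror symmetry z ↦ −z ⇒ only even powers of z; the y ↦ −y reflection is a symmetry, so y appears only in even powers.
Reading off the gridlines: the z-axis gridline crossings are at z ∈ {-1, 1}; among the integer gridlines, it crosses the y-axis at y ∈ {-1, 1}.
These observations pin down the coefficients.

x^2 + 2*y^2 + 2*z^2 - 2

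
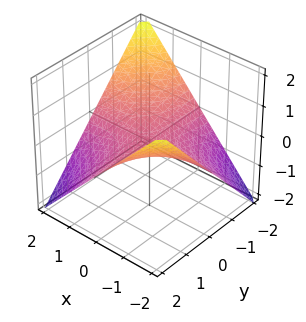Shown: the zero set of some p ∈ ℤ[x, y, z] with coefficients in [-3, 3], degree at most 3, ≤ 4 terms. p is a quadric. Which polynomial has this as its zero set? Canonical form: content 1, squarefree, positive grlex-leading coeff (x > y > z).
x*y + 2*z

(a) The degree is 2 — a hyperbolic paraboloid; a quadric.
(b) Reading off the gridlines: every point of the y-axis in the box is on the surface; the visible x-axis segment lies entirely on the surface; one z-axis crossing is at z = 0.
(c) Matching integer coefficients to the picture gives p.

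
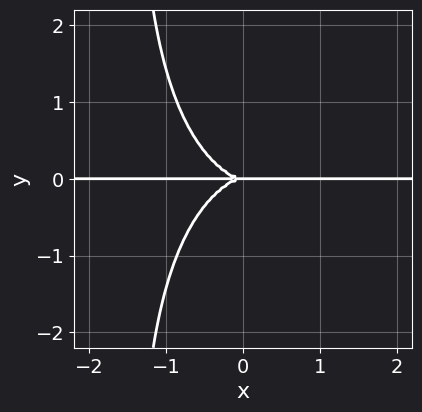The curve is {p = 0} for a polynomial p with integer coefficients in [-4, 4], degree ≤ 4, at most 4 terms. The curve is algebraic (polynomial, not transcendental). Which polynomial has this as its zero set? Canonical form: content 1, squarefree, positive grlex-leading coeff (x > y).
Degree: the shape is more complex than any degree-3 curve, so deg p = 4.
From the axis intercepts and sections: the visible x-axis segment lies entirely on the curve; it crosses the y-axis at the gridline y = 0.
Solving for integer coefficients yields p as stated.

2*x^3*y + 2*x*y^3 + 3*y^3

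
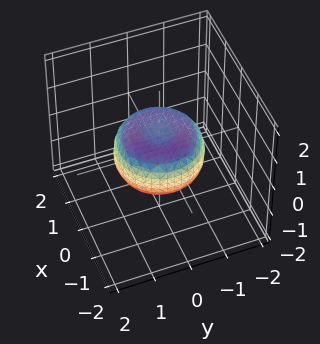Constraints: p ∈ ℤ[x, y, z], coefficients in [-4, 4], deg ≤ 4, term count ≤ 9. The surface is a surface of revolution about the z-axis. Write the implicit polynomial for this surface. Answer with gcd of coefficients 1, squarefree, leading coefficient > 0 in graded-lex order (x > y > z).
First, degree: no degree-3 surface has this shape, so deg p = 4.
Then, by symmetry, every cross-section ⟂ z is a circle, so x, y appear only via x² + y².
Then, from the axis intercepts and sections: a circular section at z = 0 has radius between 1 and 2.
Finally, together with the visible shape, these determine p as stated.

2*x^4 + 4*x^2*y^2 + 2*y^4 - 2*x^2 - 2*y^2 + 3*z^2 - 1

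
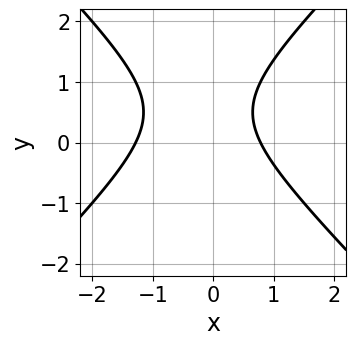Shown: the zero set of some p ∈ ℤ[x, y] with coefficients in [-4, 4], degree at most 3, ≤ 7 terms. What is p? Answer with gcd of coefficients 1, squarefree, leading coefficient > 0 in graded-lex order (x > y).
deg p = 2. A generic line meets the curve in up to 2 points.
Reading off the gridlines: no y-intercept at any integer in the box.
Fitting integer coefficients to these (and the overall shape) gives p.

2*x^2 - 2*y^2 + x + 2*y - 2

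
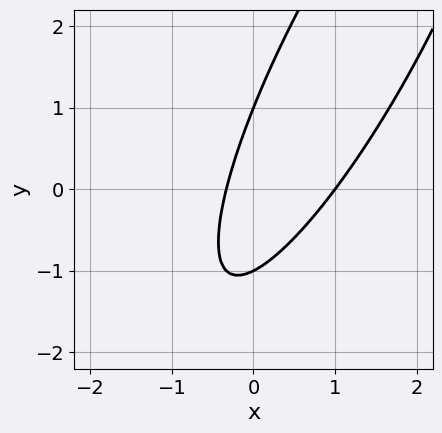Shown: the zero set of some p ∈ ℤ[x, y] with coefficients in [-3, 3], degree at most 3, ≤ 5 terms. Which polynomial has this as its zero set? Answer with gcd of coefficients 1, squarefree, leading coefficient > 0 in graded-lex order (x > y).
3*x^2 - 3*x*y + y^2 - 2*x - 1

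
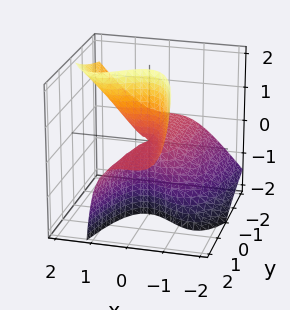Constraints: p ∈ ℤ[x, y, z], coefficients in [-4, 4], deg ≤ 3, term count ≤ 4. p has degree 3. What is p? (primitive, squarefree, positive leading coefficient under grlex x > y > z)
First, the degree is 3 — no degree-2 surface has this shape.
Next, reading off the gridlines: every point of the z-axis in the box is on the surface; it crosses the x-axis at the gridline x = 0; every point of the y-axis in the box is on the surface.
Finally, assembling these constraints gives the stated polynomial.

x^3 - x^2*z + y*z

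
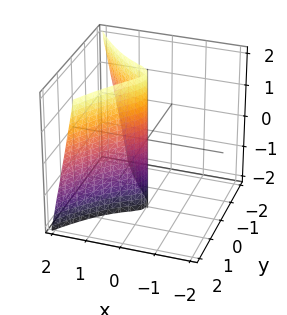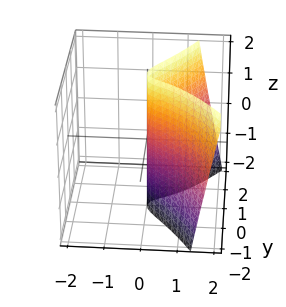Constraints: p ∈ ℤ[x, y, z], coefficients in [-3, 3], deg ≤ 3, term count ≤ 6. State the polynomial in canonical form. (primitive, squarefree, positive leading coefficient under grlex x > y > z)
First, the degree is 3 — a generic line meets the surface in up to 3 points.
Next, against the integer gridlines: it meets the x-axis at x = 0 (among the integer gridlines); one y-axis crossing is at y = 0; the visible z-axis segment lies entirely on the surface.
Finally, together with the visible shape, these determine p as stated.

2*x^3 + x*y*z - 3*y^2 + 2*x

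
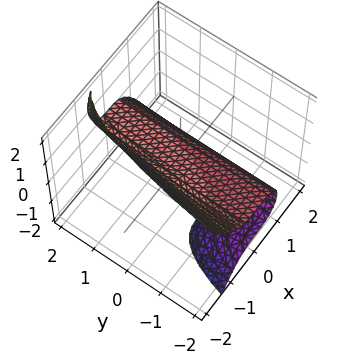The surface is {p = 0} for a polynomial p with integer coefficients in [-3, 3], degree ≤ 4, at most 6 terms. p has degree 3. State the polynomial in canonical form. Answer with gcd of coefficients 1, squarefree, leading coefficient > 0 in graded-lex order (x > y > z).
1. deg p = 3. No degree-2 surface has this shape.
2. Against the integer gridlines: it misses every integer gridline on the y-axis.
3. These observations pin down the coefficients.

3*x^3 - y*z^2 + z^2 + 3*z - 1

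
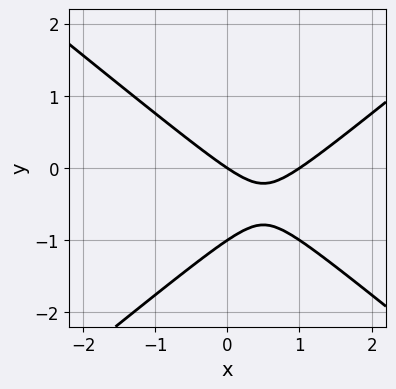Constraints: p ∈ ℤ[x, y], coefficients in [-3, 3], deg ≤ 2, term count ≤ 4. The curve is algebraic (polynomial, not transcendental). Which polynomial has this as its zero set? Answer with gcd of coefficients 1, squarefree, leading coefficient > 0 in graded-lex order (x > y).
Degree: the shape is more complex than any degree-1 curve, so deg p = 2.
Against the integer gridlines: the x-axis gridline crossings are at x ∈ {0, 1}; the y-axis gridline crossings are at y ∈ {-1, 0}.
These observations pin down the coefficients.

2*x^2 - 3*y^2 - 2*x - 3*y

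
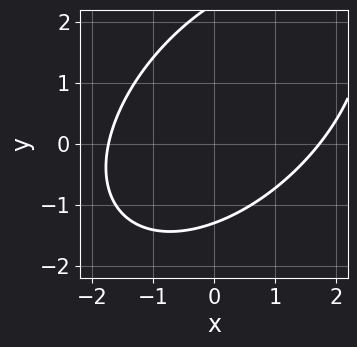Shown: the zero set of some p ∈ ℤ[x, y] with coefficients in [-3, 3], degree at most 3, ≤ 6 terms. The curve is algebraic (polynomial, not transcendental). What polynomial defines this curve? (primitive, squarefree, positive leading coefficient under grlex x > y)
x^2 - x*y + y^2 - y - 3

(a) deg p = 2. A generic line meets the curve in up to 2 points.
(b) Matching integer coefficients to the picture gives p.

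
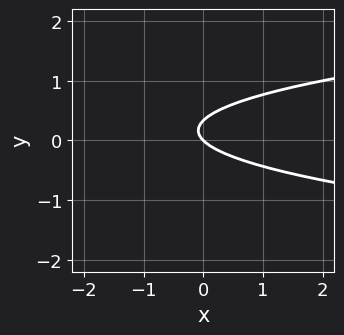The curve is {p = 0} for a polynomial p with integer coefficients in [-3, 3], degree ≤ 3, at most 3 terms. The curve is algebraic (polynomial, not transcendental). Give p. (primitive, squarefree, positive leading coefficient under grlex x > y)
3*y^2 - x - y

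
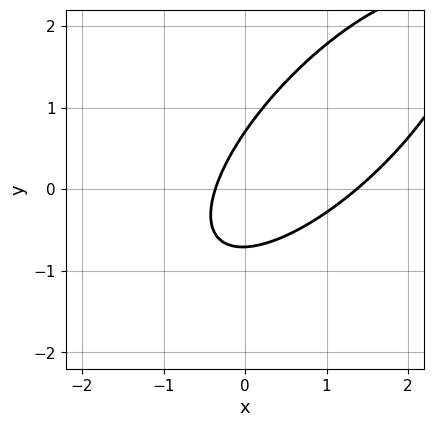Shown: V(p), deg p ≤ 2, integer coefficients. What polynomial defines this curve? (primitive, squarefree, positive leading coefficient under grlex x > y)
2*x^2 - 3*x*y + 2*y^2 - 2*x - 1

1. deg p = 2. A generic line meets the curve in up to 2 points.
2. Matching integer coefficients to the picture gives p.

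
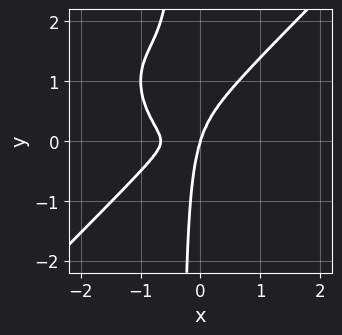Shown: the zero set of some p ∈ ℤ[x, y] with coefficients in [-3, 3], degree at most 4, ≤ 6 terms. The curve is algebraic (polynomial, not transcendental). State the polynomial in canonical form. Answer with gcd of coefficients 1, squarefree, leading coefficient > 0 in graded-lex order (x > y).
First, deg p = 4. No degree-3 curve has this shape.
Next, against the integer gridlines: one y-axis crossing is at y = 0; it crosses the x-axis at the gridline x = 0.
Finally, the integer polynomial consistent with all of this is the stated p.

3*x^4 - 3*x*y^3 + 2*x^3 + 3*x*y^2 - y^3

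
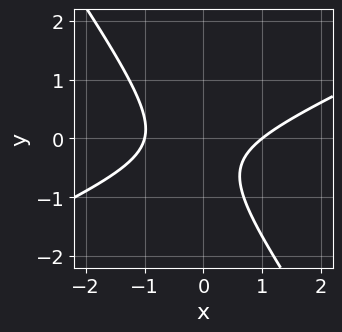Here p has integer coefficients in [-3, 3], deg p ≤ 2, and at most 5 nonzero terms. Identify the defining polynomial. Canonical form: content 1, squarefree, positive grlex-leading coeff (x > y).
2*x^2 - 3*x*y - 3*y^2 - 2*y - 2

First, deg p = 2. The shape is more complex than any degree-1 curve.
Next, checking where it meets the axes: among the integer gridlines, it crosses the x-axis at x ∈ {-1, 1}; it misses every integer gridline on the y-axis.
Finally, matching integer coefficients to the picture gives p.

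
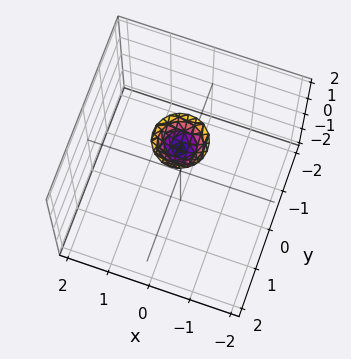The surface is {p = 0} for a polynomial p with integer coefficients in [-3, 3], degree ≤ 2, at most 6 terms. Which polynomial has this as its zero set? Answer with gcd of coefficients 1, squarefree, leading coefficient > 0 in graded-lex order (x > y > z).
3*x^2 + 3*y^2 - 2*z + 3

First, degree: the shape is more complex than any degree-1 surface, so deg p = 2.
Next, by symmetry, the surface is invariant under rotation about z: p = q(x² + y², z).
Then, from the visible intercepts: a circular section at z = 2 has radius between 0 and 1; no y-intercept at any integer in the box; the surface avoids every integer x-axis point in the box.
Finally, the integer polynomial consistent with all of this is the stated p.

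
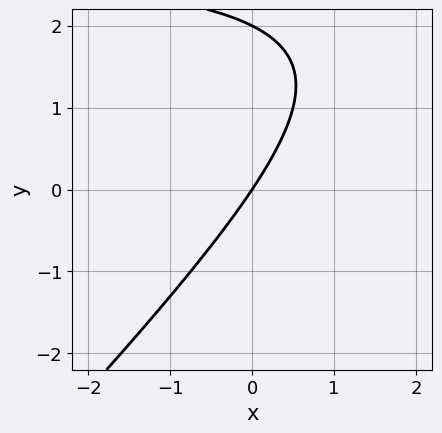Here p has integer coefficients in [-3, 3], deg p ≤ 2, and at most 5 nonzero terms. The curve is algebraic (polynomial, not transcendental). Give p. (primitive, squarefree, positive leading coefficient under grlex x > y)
1. The degree is 2 — a generic line meets the curve in up to 2 points.
2. Reading off the gridlines: one x-axis crossing is at x = 0; the y-axis gridline crossings are at y ∈ {0, 2}.
3. Together with the visible shape, these determine p as stated.

x*y - y^2 - 3*x + 2*y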